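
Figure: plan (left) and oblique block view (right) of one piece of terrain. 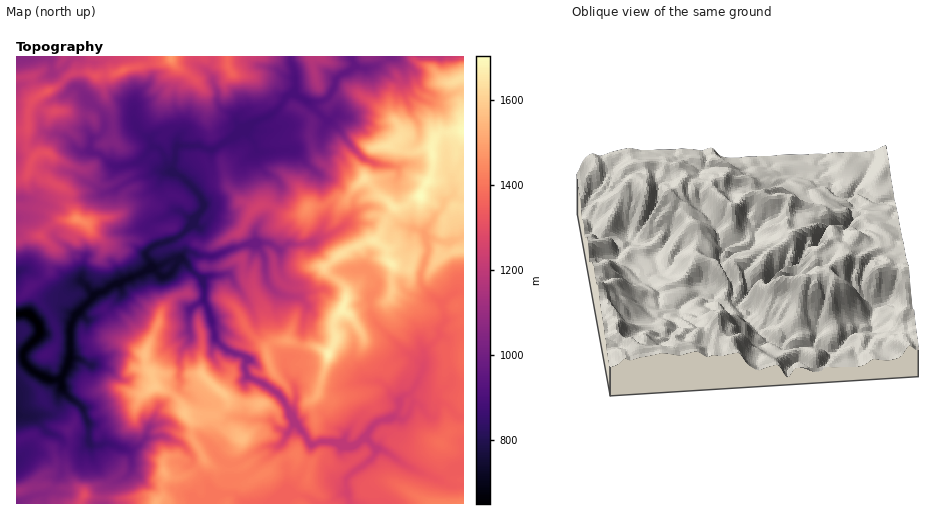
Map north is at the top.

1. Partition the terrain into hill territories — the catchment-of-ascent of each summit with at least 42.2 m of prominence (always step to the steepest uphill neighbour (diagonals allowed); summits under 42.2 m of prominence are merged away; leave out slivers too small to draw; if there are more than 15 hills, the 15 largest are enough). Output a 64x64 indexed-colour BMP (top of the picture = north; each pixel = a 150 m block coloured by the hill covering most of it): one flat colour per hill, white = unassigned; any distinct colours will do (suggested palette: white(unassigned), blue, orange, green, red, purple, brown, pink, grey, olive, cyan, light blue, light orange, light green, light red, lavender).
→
<image width="64" height="64" href="data:image/bmp;base64,Qk12CAAAAAAAAHYAAAAoAAAAQAAAAEAAAAABAAQAAAAAAAAIAAATCwAAEwsAABAAAAAAAAAA////ALR3HwAOf/8ALKAsACgn1gC9Z5QAS1aMAMJ34wB/f38AIr28AM++FwDox64AeLv/AIrfmACWmP8A1bDFAAER7u7u7t3d3d3d3d3MIiIiIiIiIiIiIru7u7u7u7u7AADu7u7u3d3d3d3dzMwiIiIiIiIiIiIru7u7u7u7u7sAAA7u7u7t3d3dzMzMzCIiIiIiIiIiIiu7u7u7u7u7uwAAAO7u7u3d3czMzMzCIiIiIiIiIiIiK7u7u7u7u7u7AAAA7u7u3d3czMzMzCIiIiIiIiIiIiIiu7u7u7sREbsAAAAO7u7d3czMzMzCIiIiIiIiIiIiIiIiu7u7EREREQAAAA7u7d3dzMzMzMIiIAACIiIiIiIiIiIruxEREREREAAADu7t3d3MzMzMwiIAAAAiIiIiIiIiIiuxERERERERAAAOEeLSIiLMzMwiIgAAAAAAIiIiIiESIREREREREREQABERIiIiIizCIiIgAAAAAAACIREREREREREREREREREREREiIiIiIiIgAAAAAAAAAGIhERERERERERERERERERERESIiIiIiAAAAAAAAAAAGZhERERERERERERERERERERERIiIiIiIAAAAAAAZmZmZhEREREREREREREREREREREREiIiIiIgAAAAAGZmZmZmEREREREREREREREREREREREiIiIiIiIAAABmZmZmZmERERERERERERERERERERERIiIiIiIiIiAAZmZmZmZmYREREREREREVUREREREREREiIiIiIiIiIgZmZmZmZmEREREVUREREVVVEREREREREiIiIiIiIiIiJmZmZmZmERFVVVVVVREVVVUREREREf//IiIiIiIiIiJmZmZmZhEREVVVVVVVVVVVVVEREREf//8iIiIiIiIiIiZmZmZmERERVVVVVVVVVVVVUREREf////IiIiIiIiIiZmZmZmYRERFVVVVVVVVVVVUREREQ////8iIiIiIiIiImZmZmERERERVVVVVVVVVVURERERAP///yIiIiIiIiIiZmZmEREREREVVVVVVVVVUREREREAD///IiIiIiIiIiImZmERERERERVVVVVVVVUREREREQAP//8iIiIiIiIiIiZmERERERERFVVVVVVVURERERERAA///yIiIiIiIiIiJmYREREREREVVVVVVVUREREREREAAf//IhIiIiIiIiImZhERERERERVVVVVVURERERERERERH/ERESIiIiIiIiZmERERERERFVVVVVVRERERERERERERERERESIiIiIiEWEREREREREVVVVVVVEREREREREREREREREREiIiIiIRERERERERERVVVVVVUREREXERERERFEERFEESIiIiIRERERERERERERVVVVVRERF3cRERERFERBFEREIiIiIhERERERERERERERVVVVURF3cRERERFEREREREREIiIhERERERERERERERFVVVV3d3dxEREUREREREREREREIRERERERERERERERERd1V3d3d3ERERREREREREREREQRERERERERERERERERd3d3d3d3cRERFERERERERERERBERERERERERERERERd3d3d3d3d3EREUREREREREREREERERERERERERERERd3d3d3d3d3cRERRERERERERERERBERERERERGZmZmZl3d3d3d3d3dxERFEREREREREREREEREREREREZmZmZmRF3d3d3d3dxEREUREREREREREREERERERERERmZmZmZkRF3d3d3cRERERRERERERERERERBEREREREREZmZmZmRERd3d3ERERERFERERERERERERERBERERERERGZmZmZERF3d3EREREREUREREREREREREREEREREREREZmZmZkRERERERERERERRIiIREREREREREQRERERERERGZmZmRERERERERERERGIiIiIiIiEREREQRERERERERERmZmZEREREREREREREYiIiIiIiIiERERBERERERERERGZmZkRERERERERERERiIiIiIiIiIiEREERERERERERGZmZkRERERERERERERGIiIiIiIiIiIiIQRERERERERGZmZmREREREREREREREYiIiIiIiIgziIgRERERERERGZmZmRERERERERERERERiIiIiIiIgzMzgRERERERERGZmZmRERERERERERERERGIiIiIgIMzMzMxEREREREREREZmREREREREREREREREQCIiIgAAzMzMzEREzMzMRERERERERERERERERERERERAAiIgAADMzMzMREzMzMzMREREREREREREREREREREREAAAAAADMzMzMzMzMzMzMzEREREREREREREREREREREQAAAAAAMzMzMzMzMzMzMzOqERERERERERERERERERERAAAAAAAzMzMzMzMzMzMzOqqqEREREREREREREREREREAAAAAADMzMzMzMzMzMzqqqqqhEREREREREREREREREQAAAAAAMzMwAzMzMzMzOqqqqqoREQARERERERERERERAAAAAAAzMwADMzMzMzM6qqqqqqEAAAEREREREREQABEAAAAAMzMwAAAzMzMzMzqqqqqqqgAAAREREREREQAAADMwAAMzMzAAAAMzMzMzqqqqqqqqAAAAEREREREQAAAAMzMzMzMzMAAAAzMzMzOqqqqqqqoAAAABERERERAAAAAzMzMzMzMAAAADMzMzM6qqqqqqqgAAAAARERERAAAAADMzMzMzMwAAADMzMzMzqqqqqqqgAAAAABERERAAAAAA"/>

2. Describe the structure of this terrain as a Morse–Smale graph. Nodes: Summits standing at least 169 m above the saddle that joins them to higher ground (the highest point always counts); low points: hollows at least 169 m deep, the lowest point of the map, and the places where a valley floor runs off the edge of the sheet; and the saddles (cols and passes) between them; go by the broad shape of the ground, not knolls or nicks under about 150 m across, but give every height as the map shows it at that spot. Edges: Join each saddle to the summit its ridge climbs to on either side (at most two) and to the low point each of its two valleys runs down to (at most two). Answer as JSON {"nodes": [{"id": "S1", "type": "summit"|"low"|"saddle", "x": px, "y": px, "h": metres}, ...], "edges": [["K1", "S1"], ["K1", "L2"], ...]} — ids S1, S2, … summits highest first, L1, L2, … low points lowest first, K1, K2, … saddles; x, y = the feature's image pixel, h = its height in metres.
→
{"nodes": [
{"id": "S1", "type": "summit", "x": 420, "y": 195, "h": 1703},
{"id": "S2", "type": "summit", "x": 154, "y": 387, "h": 1587},
{"id": "S3", "type": "summit", "x": 171, "y": 57, "h": 1479},
{"id": "S4", "type": "summit", "x": 77, "y": 219, "h": 1456},
{"id": "S5", "type": "summit", "x": 319, "y": 57, "h": 1183},
{"id": "L1", "type": "low", "x": 17, "y": 314, "h": 650},
{"id": "K1", "type": "saddle", "x": 63, "y": 81, "h": 1225},
{"id": "K2", "type": "saddle", "x": 339, "y": 75, "h": 960},
{"id": "K3", "type": "saddle", "x": 153, "y": 233, "h": 903},
{"id": "K4", "type": "saddle", "x": 284, "y": 102, "h": 894},
{"id": "K5", "type": "saddle", "x": 50, "y": 317, "h": 841}],
"edges": [["K1", "S3"], ["K1", "S4"], ["K1", "L1"], ["K2", "S1"], ["K2", "S5"], ["K2", "L1"], ["K3", "S1"], ["K3", "S4"], ["K3", "L1"], ["K4", "S1"], ["K4", "S3"], ["K4", "L1"], ["K5", "S2"], ["K5", "S4"], ["K5", "L1"]]}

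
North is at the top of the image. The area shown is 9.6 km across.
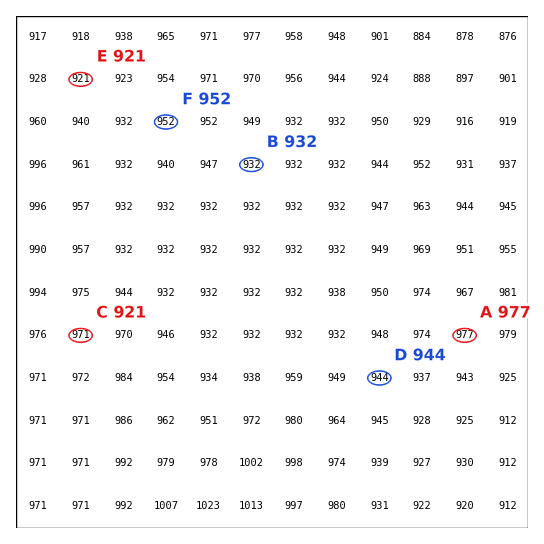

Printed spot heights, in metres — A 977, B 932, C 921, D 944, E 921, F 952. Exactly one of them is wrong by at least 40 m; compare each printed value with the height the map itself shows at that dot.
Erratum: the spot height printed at C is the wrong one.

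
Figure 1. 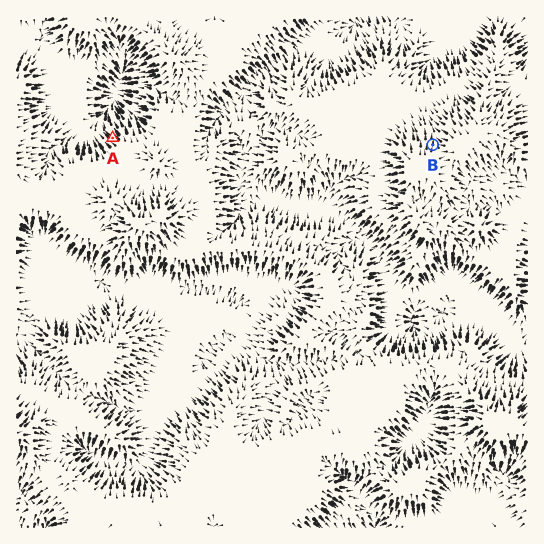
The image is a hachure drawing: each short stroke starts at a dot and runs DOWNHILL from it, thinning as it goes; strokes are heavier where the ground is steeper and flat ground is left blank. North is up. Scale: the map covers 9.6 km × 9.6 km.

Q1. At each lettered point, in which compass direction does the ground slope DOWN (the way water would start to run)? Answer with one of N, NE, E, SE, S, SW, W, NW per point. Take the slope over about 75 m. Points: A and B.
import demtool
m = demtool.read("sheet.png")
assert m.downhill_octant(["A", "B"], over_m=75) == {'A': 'NW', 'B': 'N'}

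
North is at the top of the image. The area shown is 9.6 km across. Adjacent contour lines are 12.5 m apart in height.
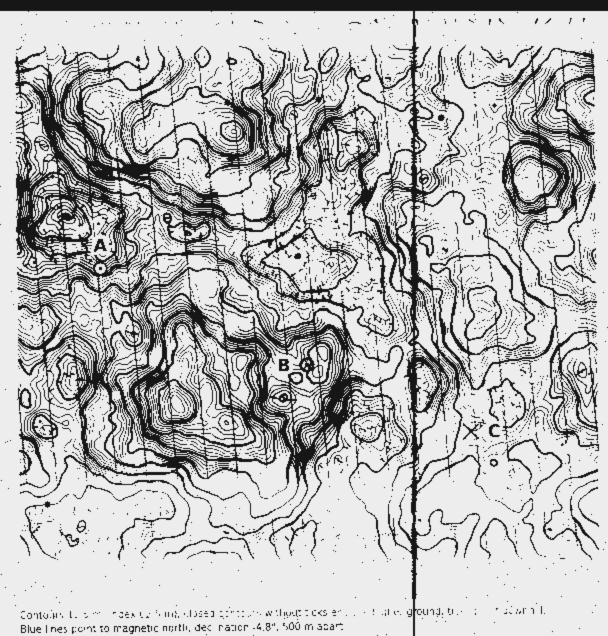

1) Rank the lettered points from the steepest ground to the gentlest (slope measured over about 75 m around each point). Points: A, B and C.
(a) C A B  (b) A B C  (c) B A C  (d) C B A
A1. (b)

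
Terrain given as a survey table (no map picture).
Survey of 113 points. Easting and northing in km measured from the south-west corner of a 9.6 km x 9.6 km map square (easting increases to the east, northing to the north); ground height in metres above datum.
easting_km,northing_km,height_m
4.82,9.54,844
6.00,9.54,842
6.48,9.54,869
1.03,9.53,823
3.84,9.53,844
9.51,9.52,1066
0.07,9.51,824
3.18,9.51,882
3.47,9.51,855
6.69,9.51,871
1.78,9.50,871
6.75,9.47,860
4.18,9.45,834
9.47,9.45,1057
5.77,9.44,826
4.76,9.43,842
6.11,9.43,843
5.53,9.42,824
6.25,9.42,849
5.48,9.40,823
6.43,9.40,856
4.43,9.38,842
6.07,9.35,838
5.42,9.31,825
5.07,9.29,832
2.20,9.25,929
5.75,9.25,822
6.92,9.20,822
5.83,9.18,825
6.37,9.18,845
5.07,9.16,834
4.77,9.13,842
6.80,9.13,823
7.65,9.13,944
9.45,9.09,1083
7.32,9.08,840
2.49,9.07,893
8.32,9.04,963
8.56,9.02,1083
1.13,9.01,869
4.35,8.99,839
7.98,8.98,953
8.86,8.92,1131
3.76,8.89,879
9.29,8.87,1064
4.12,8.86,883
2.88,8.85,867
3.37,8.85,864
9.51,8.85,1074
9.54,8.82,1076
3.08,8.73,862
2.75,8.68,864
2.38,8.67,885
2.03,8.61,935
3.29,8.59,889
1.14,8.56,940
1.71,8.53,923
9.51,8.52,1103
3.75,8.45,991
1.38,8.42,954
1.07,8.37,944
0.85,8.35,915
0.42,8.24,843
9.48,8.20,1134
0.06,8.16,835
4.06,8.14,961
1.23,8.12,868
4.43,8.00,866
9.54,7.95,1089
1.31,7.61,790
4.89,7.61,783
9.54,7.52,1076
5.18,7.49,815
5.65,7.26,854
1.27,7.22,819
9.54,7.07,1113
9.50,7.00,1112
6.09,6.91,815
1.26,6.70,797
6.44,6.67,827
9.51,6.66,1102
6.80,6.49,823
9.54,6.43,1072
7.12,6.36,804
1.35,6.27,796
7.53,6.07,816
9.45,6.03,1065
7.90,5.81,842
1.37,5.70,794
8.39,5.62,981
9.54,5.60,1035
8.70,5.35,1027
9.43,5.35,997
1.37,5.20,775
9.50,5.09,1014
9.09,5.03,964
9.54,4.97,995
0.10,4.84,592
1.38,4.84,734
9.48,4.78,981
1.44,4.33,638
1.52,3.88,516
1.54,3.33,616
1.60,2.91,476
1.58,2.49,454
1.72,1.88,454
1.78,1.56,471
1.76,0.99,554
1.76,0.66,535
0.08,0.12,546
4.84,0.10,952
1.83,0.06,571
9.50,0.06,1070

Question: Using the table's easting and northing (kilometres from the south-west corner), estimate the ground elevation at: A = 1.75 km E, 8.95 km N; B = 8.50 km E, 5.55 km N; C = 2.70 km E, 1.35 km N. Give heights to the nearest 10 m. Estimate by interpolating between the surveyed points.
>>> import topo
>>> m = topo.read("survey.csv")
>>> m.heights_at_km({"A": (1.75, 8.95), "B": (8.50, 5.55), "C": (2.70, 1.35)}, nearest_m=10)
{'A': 890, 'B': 1010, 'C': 590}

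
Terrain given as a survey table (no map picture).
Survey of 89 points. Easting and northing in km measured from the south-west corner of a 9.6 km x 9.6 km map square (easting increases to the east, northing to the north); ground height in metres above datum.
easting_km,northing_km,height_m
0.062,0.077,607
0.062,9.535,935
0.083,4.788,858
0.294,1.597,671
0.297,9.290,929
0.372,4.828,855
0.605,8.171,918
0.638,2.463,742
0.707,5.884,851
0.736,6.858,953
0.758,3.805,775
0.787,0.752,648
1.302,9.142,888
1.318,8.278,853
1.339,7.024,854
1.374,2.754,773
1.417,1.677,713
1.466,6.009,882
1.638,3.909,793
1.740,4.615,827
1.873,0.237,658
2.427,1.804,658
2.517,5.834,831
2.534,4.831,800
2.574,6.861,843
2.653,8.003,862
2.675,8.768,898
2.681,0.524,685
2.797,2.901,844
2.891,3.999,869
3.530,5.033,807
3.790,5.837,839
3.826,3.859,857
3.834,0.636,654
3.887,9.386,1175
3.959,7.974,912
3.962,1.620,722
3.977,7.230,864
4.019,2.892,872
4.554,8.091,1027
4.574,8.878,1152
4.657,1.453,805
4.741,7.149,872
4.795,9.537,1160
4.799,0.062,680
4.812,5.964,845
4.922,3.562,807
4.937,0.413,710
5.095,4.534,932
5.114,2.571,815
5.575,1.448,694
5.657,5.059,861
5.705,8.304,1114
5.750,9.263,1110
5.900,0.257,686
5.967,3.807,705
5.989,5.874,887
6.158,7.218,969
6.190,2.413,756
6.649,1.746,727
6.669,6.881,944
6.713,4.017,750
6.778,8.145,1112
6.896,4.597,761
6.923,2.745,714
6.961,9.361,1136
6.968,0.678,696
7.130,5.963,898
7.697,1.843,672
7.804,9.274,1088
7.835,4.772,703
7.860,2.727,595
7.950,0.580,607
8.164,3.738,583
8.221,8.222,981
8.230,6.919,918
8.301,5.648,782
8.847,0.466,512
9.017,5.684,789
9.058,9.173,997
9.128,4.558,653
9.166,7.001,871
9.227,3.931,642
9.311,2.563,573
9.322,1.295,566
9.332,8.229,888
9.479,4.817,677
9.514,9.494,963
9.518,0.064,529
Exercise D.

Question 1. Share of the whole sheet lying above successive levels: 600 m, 93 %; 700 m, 76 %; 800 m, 57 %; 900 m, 23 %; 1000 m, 10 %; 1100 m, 5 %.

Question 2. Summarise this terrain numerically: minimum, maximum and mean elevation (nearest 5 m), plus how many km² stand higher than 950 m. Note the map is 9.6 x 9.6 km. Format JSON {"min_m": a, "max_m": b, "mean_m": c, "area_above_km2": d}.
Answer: {"min_m": 500, "max_m": 1190, "mean_m": 820, "area_above_km2": 13.2}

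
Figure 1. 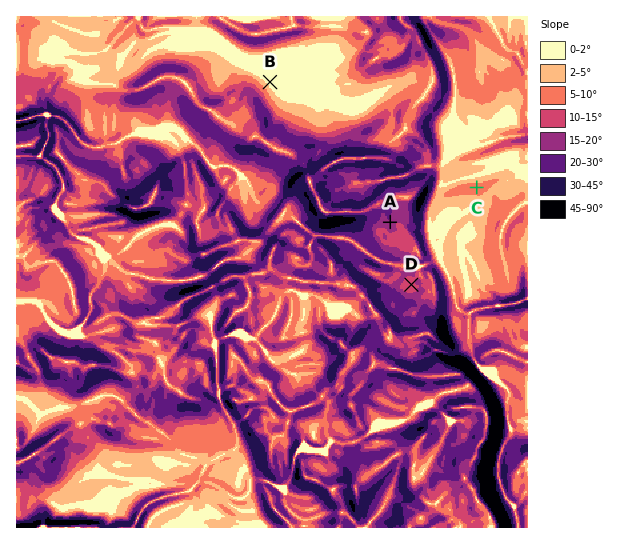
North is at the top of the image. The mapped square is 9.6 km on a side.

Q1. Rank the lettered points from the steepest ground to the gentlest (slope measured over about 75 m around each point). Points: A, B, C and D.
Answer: A D C B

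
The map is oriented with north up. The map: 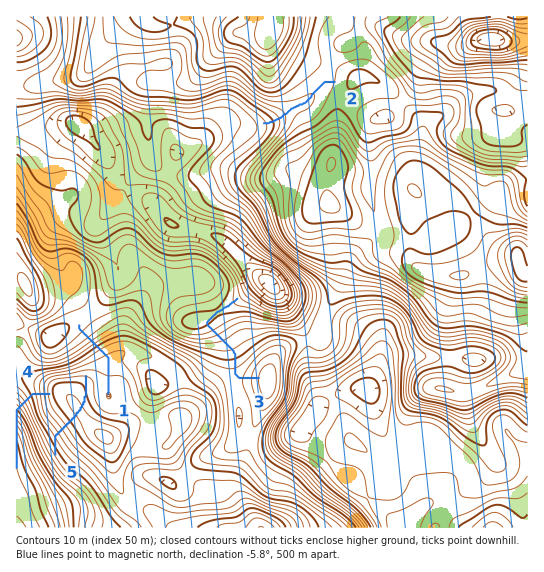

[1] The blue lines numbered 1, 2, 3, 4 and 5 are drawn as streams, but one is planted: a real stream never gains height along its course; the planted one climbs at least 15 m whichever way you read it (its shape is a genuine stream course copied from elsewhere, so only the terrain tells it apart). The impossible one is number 5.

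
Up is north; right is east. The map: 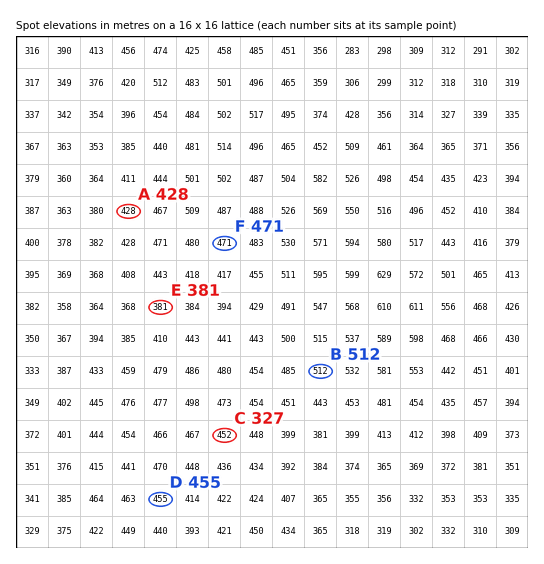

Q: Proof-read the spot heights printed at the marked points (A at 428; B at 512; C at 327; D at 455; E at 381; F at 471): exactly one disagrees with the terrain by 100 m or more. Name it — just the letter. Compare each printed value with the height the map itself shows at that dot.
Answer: C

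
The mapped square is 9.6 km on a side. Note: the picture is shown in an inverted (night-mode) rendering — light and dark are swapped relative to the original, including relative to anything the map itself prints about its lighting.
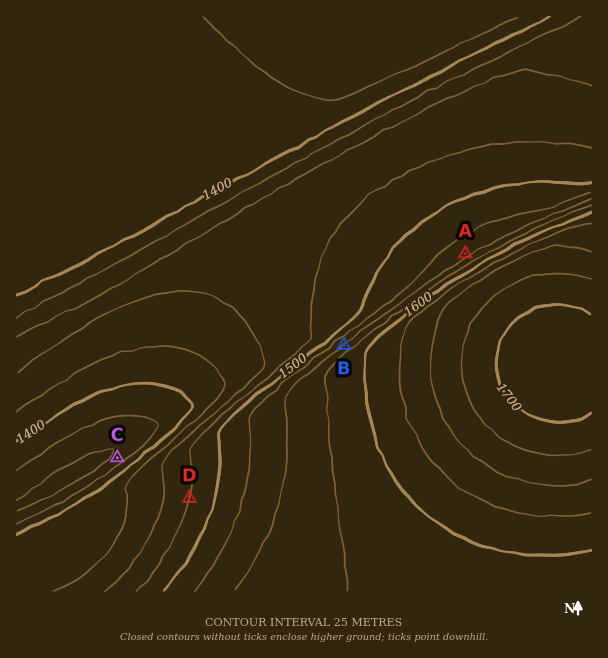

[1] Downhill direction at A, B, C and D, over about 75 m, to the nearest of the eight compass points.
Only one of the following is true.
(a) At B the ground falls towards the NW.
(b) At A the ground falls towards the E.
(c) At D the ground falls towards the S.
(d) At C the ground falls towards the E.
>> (a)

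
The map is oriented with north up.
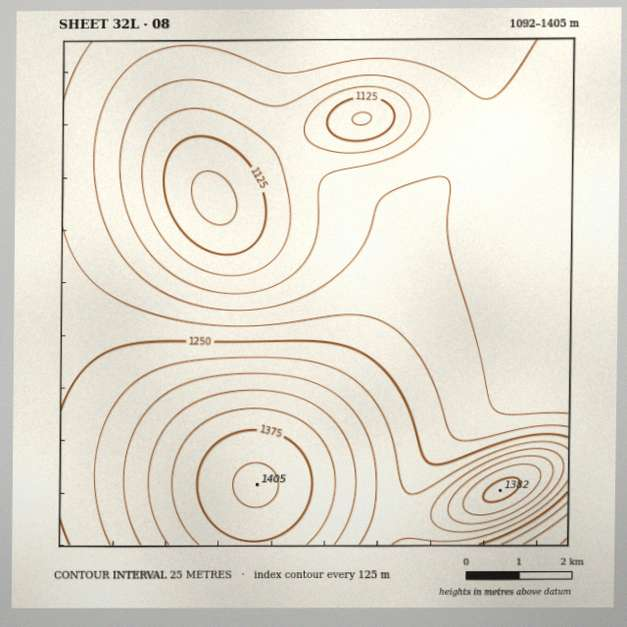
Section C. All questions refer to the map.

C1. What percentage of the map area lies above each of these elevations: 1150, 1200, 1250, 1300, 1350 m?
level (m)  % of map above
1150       90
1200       57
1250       32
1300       18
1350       8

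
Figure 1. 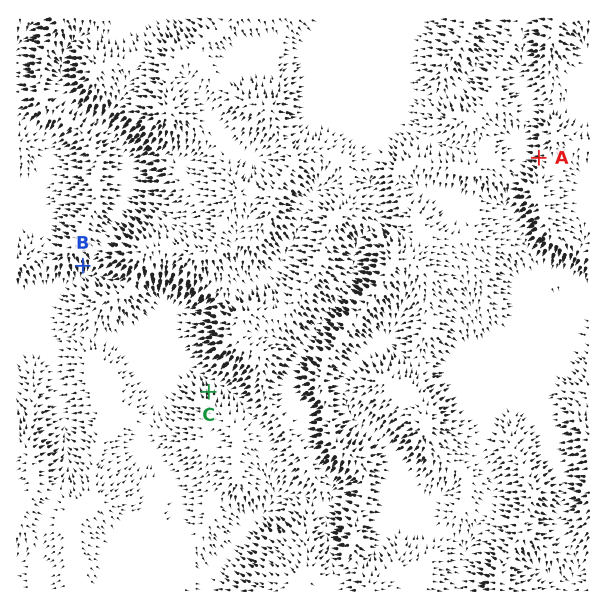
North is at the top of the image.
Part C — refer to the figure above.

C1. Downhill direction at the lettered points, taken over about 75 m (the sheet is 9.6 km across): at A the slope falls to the W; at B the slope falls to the S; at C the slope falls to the N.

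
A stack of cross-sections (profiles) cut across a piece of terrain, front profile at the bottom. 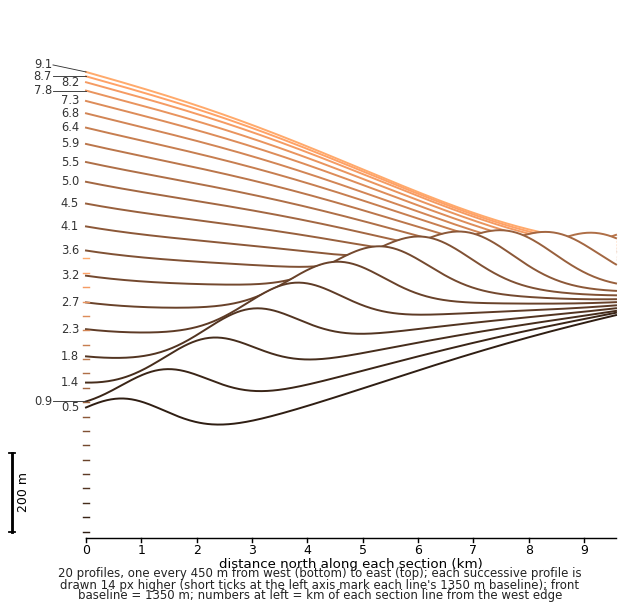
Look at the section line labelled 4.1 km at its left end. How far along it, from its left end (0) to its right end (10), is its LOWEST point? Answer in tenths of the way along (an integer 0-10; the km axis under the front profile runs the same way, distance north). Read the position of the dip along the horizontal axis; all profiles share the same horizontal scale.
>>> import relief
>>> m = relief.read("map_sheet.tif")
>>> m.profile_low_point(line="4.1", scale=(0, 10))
10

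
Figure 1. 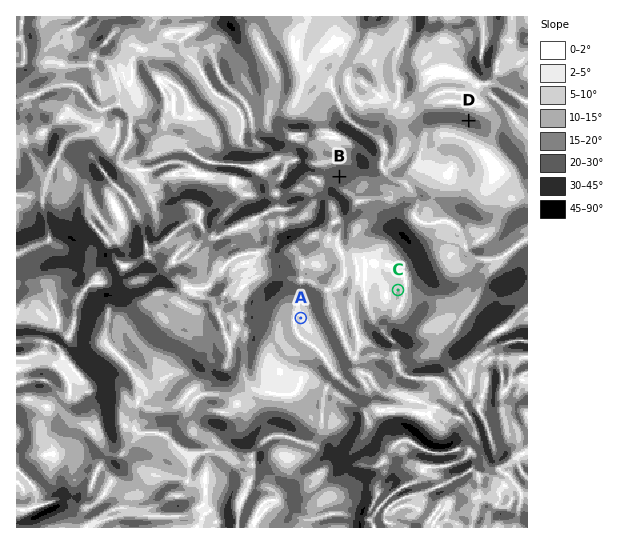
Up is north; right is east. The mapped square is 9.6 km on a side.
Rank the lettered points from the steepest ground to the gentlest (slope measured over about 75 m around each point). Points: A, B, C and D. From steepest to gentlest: B D C A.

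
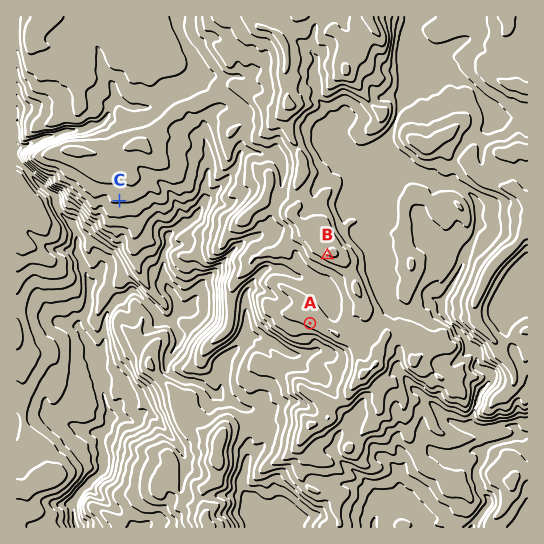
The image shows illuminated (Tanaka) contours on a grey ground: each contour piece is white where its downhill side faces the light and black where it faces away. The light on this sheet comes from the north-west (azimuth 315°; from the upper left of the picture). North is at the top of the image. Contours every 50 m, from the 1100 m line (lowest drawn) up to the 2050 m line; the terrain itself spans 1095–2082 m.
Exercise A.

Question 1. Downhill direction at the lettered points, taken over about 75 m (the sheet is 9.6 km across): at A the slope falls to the SW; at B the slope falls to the SW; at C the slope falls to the S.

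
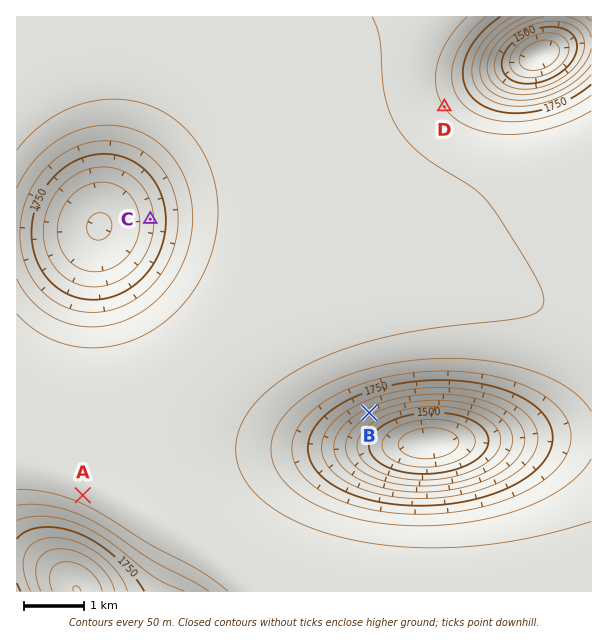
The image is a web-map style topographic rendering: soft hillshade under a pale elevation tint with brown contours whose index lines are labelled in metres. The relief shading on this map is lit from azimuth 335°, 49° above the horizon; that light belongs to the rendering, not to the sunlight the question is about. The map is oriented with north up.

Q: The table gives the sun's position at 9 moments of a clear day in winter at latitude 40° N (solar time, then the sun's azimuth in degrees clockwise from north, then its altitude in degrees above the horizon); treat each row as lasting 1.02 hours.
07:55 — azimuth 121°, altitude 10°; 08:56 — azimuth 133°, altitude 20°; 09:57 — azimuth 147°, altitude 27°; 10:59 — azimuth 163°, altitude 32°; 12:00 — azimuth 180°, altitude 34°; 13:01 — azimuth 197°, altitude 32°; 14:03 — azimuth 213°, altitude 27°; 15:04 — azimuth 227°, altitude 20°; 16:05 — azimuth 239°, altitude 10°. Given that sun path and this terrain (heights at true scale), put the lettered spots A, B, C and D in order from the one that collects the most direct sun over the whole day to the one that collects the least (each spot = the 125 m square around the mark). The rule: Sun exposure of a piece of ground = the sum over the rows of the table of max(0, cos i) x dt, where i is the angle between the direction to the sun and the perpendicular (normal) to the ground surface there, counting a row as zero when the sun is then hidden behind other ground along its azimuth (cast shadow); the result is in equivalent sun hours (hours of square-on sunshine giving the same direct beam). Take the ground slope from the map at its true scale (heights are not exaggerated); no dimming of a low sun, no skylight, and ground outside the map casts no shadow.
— B > A > C > D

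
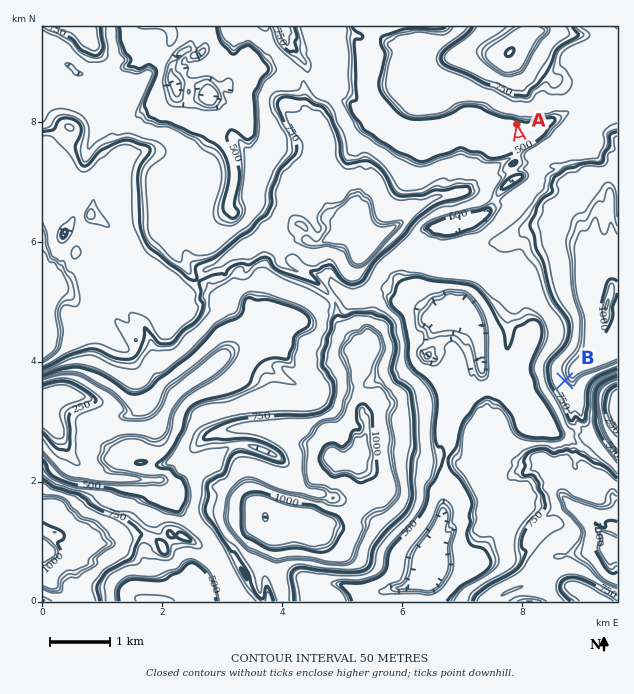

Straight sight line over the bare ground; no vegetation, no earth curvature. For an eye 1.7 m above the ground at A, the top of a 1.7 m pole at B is out of sight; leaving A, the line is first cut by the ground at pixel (522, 151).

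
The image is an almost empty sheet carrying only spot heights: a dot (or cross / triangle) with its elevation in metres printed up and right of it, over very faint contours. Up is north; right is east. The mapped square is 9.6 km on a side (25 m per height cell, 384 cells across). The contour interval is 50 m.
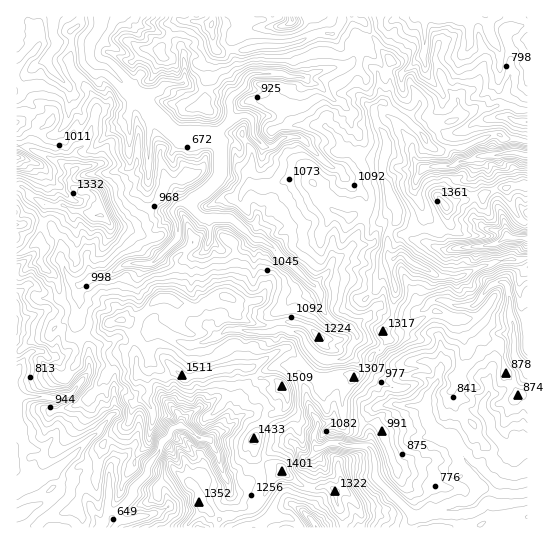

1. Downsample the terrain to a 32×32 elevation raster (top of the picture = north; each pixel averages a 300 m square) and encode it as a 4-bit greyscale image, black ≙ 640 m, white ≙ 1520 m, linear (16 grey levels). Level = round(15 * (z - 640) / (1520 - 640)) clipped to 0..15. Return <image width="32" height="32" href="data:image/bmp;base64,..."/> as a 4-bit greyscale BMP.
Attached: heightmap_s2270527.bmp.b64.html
<image width="32" height="32" href="data:image/bmp;base64,Qk12AgAAAAAAAHYAAAAoAAAAIAAAACAAAAABAAQAAAAAAAACAAATCwAAEwsAABAAAAAAAAAAAAAAABEREQAiIiIAMzMzAERERABVVVUAZmZmAHd3dwCIiIgAmZmZAKqqqgC7u7sAzMzMAN3d3QDu7u4A////ABIiIRE1irqYh0eYUxEREiERIyESRHupqoZ5qVIREAERASIyMUarqKupqqYiQyEQAAESMzMoq4i7yniUFVMhARERITQ1Jolay6dGdCVDIREREiMlZnNUWsuYVENFIREhERNFVHilN3i8qWeGVCESMSIUVnZqt2eqvNt5lkMhIyEzEzR4i8q7u7zrmqdUQiMyNCV3Wa3d7t3dyqqqdTMkMkIkZ3m9zczN3bqHeJZDJEMxRXiJvLu6q7u5iXeZdUVUMjaIi8y7u6mYiJdWqoZXZTM1eIrLvMu7qHdleIqHd2Y0V4d5mby6zKp2RHqrqHdlRWeXZnZ4iJmIdDV5vKu7lUaKiIdUNWZnZjNleL3dqqmImpmJhlNURUI2d3ityYZUVYqavKhkNDQjVniIq6qqhjSKvO6XYiESRWaJmay5u4horMzcdlQRNWZnmZmsqcuqmambyXVFUhRmeJl4q4ipiapmm6hUNVUTVWiHebqGVVVmaIh3QyMiEkNXaJmriZdTImZWdTMRAAI0RWiIqpp2d3VGZWUhATMxFGeIeKqod2VDRVNVIBNVQUVlZmipiGdlVDMyQxERJUIlVEVniHZWVDMiExASRDZlMiNEVndTVEMyIhIBNWdXmHd2ZWZnUkIjIiISATVmaKiIiId2ZTJDESEiEhASR4qod1V4h1MhEREi"/>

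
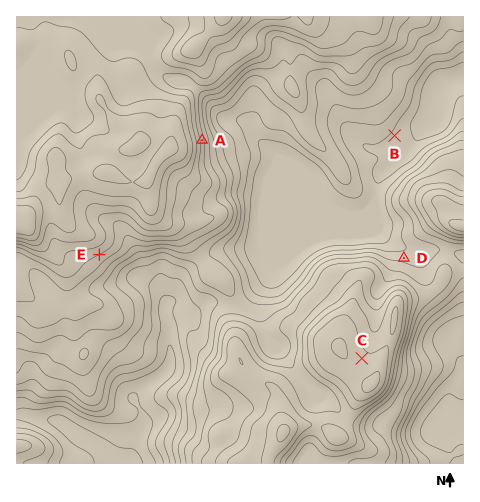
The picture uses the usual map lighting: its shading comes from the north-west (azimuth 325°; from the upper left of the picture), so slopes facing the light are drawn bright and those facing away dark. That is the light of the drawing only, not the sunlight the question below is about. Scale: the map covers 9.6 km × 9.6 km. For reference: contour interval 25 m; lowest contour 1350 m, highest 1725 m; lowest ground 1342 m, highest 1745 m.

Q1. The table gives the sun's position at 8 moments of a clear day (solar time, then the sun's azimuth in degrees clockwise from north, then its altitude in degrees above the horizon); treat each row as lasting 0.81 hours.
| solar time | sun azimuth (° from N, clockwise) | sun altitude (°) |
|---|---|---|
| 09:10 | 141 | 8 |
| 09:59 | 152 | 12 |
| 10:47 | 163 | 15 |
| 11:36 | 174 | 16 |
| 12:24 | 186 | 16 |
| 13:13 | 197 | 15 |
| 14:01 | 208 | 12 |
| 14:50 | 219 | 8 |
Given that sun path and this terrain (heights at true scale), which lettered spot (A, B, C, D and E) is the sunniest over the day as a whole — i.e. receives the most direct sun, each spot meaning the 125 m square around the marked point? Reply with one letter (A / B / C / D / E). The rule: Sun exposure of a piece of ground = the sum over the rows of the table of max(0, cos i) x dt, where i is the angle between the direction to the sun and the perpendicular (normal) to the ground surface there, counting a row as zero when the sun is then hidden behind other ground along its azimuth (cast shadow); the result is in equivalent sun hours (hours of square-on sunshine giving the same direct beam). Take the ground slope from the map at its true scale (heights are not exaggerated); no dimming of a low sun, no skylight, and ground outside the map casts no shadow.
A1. E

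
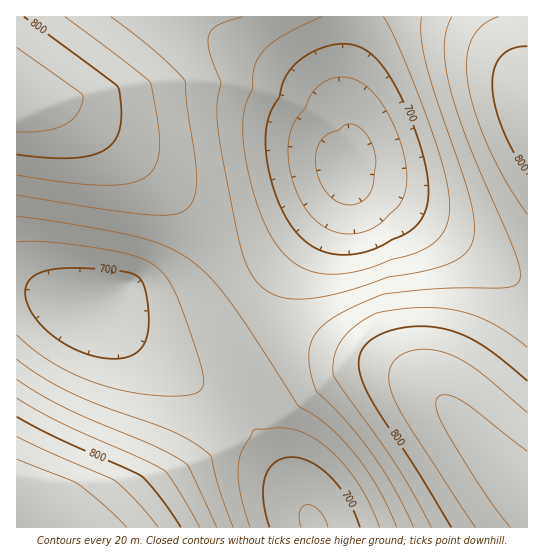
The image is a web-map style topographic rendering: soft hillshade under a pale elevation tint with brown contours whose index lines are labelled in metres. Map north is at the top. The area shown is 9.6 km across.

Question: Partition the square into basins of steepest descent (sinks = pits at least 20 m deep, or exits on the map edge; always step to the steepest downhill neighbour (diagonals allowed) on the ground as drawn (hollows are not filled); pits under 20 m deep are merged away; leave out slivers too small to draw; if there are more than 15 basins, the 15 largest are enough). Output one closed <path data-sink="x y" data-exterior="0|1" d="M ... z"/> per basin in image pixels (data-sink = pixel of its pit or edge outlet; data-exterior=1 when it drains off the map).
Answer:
<path data-sink="346 169" data-exterior="0" d="M527 16l-510 0-1 79 18 13 17-4 11 0 59 43 30 25 33 33 20 25 36 57 25 26 20 14 26 13 40 16 12 1 22 7 38 20 30 29 38 44 36 38z"/><path data-sink="95 307" data-exterior="0" d="M18 96l-2 1 0 394 9 5 38 32 50-1 40-39 32-25 47-66 21-24 18-14 18-7 24 0 33 8 16 0 19 5 4 0-22-8-12-1-30-12-51-27-26-24-53-80-40-41-86-67-14-1-17 4z"/><path data-sink="314 525" data-exterior="0" d="M313 352l-24 0-10 3-16 9-12 11-24 28-42 60-32 25-42 39 417 0 0-32-98-106-20-13-25-11-23-5-16 0z"/>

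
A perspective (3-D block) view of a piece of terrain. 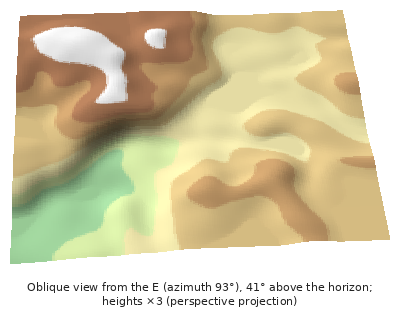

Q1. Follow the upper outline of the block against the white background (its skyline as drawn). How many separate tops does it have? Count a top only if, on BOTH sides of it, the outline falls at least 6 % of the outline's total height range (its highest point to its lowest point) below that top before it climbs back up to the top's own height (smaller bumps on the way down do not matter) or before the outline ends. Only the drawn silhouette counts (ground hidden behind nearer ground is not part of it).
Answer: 1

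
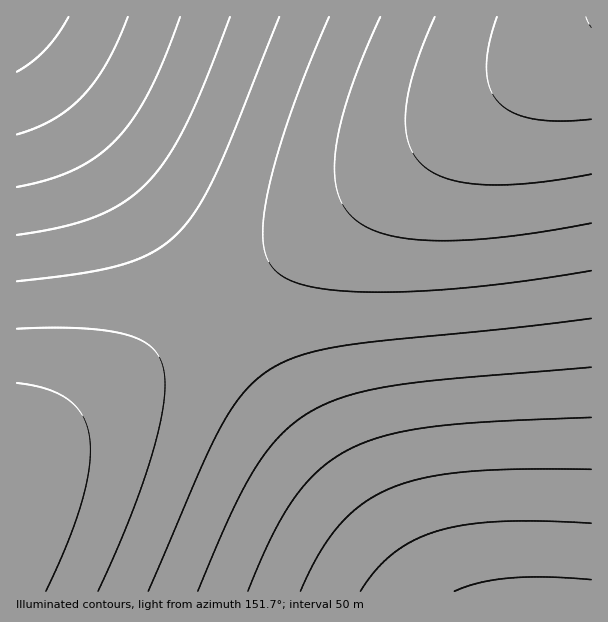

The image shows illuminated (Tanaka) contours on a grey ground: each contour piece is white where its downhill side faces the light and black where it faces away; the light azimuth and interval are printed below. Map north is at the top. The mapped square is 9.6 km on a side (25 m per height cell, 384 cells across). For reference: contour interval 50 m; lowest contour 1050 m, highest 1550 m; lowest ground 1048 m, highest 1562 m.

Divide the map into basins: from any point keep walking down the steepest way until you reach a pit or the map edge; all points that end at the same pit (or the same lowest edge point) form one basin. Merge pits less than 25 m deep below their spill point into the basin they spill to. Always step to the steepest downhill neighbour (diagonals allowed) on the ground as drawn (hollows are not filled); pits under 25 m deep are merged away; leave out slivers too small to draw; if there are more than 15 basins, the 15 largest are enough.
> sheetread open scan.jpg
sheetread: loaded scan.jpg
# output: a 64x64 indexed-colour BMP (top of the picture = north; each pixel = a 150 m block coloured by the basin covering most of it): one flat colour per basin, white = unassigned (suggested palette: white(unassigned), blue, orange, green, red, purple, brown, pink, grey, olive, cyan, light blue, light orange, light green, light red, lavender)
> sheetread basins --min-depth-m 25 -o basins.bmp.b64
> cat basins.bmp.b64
<image width="64" height="64" href="data:image/bmp;base64,Qk12CAAAAAAAAHYAAAAoAAAAQAAAAEAAAAABAAQAAAAAAAAIAAATCwAAEwsAABAAAAAAAAAA////ALR3HwAOf/8ALKAsACgn1gC9Z5QAS1aMAMJ34wB/f38AIr28AM++FwDox64AeLv/AIrfmACWmP8A1bDFACIiIiIiIiIiIiIiIiIiIiIiIiIiIiIhERERERERERERIiIiIiIiIiIiIiIiIiIiIiIiIiIiIhEREREREREREREiIiIiIiIiIiIiIiIiIiIiIiIiIiIiERERERERERERESIiIiIiIiIiIiIiIiIiIiIiIiIiIiERERERERERERERIiIiIiIiIiIiIiIiIiIiIiIiIiIiEREREREREREREREiIiIiIiIiIiIiIiIiIiIiIiIiIiERERERERERERERESIiIiIiIiIiIiIiIiIiIiIiIiIiIRERERERERERERERIiIiIiIiIiIiIiIiIiIiIiIiIiIREREREREREREREREiIiIiIiIiIiIiIiIiIiIiIiIiIRERERERERERERERESIiIiIiIiIiIiIiIiIiIiIiIiIRERERERERERERERERIiIiIiIiIiIiIiIiIiIiIiIiIhEREREREREREREREREiIiIiIiIiIiIiIiIiIiIiIiIhERERERERERERERERESIiIiIiIiIiIiIiIiIiIiIiIhERERERERERERERERERIiIiIiIiIiIiIiIiIiIiIiIhEREREREREREREREREREiIiIiIiIiIiIiIiIiIiIiIiERERERERERERERERERESIiIiIiIiIiIiIiIiIiIiIiERERERERERERERERERERIiIiIiIiIiIiIiIiIiIiIiEREREREREREREREREREREiIiIiIiIiIiIiIiIiIiIiERERERERERERERERERERESIiIiIiIiIiIiIiIiIiIiIRERERERERERERERERERERIiIiIiIiIiIiIiIiIiIiIREREREREREREREREREREREiIiIiIiIiIiIiIiIiIiIRERERERERERERERERERERESIiIiIiIiIiIiIiIiIiIRERERERERERERERERERERERIiIiIiIiIiIiIiIiIiIhEREREREREREREREREREREREiIiIiIiIiIiIiIiIiIhERERERERERERERERERERERESIiIiIiIiIiIiIiIiIhERERERERERERERERERERERERIiIiIiIiIiIiIiIiIhEREREREREREREREREREREREREiIiIiIiIiIiIiIiIiERERERERERERERERERERERERESIiIiIiIiIiIiIiIiERERERERERERERERERERERERERIiIiIiIiIiIiIiIiEREREREREREREREREREREREREREiIiIiIiIiIiIiIiERERERERERERERERERERERERERESIiIiIiIiIiIiIiIRERERERERERERERERERERERERERIiIiIiIiIiIiIiIREREREREREREREREREREREREREREiIiIiIiIiIiIiIRERERERERERERERERERERERERERESIiIiIiIiIiIiIRERERERERERERERERERERERERERERIiIiIiIiIiIiIhEREREREREREREREREREREREREREREiIiIiIiIiIiIhERERERERERERERERERERERERERERESIiIiIiIiIiIhERERERERERERERERERERERERERERERIiIiIiIiIiIhEREREREREREREREREREREREREREREREiIiIiIiIiIiERERERERERERERERERERERERERERERESIiIiIiIiIiERERERERERERERERERERERERERERERERIiIiIiIiIiEREREREREREREREREREREREREREREREREiIiIiIiIiERERERERERERERERERERERERERERERERESIiIiIiIiIRERERERERERERERERERERERERERERERERIiIiIiIiIREREREREREREREREREREREREREREREREREiIiIiIiIRERERERERERERERERERERERERERERERERESIiIiIiIRERERERERERERERERERERERERERERERERERIiIiIiIhEREREREREREREREREREREREREREREREREREiIiIiIhERERERERERERERERERERERERERERERERERESIiIiIhERERERERERERERERERERERERERERERERERERIiIiIhEREREREREREREREREREREREREREREREREREREiIiIiERERERERERERERERERERERERERERERERERERESIiIiERERERERERERERERERERERERERERERERERERERIiIiEREREREREREREREREREREREREREREREREREREREiIiERERERERERERERERERERERERERERERERERERERESIiIRERERERERERERERERERERERERERERERERERERERIiIREREREREREREREREREREREREREREREREREREREREiIRERERERERERERERERERERERERERERERERERERERESIhERERERERERERERERERERERERERERERERERERERERIhEREREREREREREREREREREREREREREREREREREREREhERERERERERERERERERERERERERERERERERERERERERERERERERERERERERERERERERERERERERERERERERERERERERERERERERERERERERERERERERERERERERERERERERERERERERERERERERERERERERERERERERERERERERERERERERERERERERERERERERERERERERERERERERER"/>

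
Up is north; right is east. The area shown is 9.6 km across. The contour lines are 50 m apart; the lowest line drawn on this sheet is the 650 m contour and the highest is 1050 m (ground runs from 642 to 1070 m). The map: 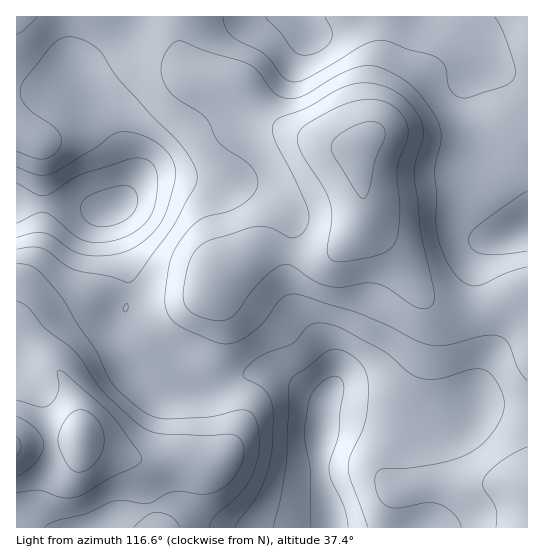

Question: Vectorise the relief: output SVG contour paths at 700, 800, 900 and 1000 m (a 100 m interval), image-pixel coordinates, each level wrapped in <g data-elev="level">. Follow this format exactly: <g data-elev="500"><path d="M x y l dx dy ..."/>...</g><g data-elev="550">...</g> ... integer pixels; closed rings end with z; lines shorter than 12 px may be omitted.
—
<g data-elev="700"><path d="M75 472l-5-4-6-9-5-13-1-8 3-11 7-10 6-6 8-1 9 4 8 8 4 11 1 10-3 12-7 10-11 6z"/><path d="M17 416l9 5 9 8 7 8 2 8-3 9-6 9-9 8-9 5"/><path d="M362 198l-7-7-21-34-3-11 4-8 11-8 16-7 12-1 9 4 2 4 0 5-10 26-6 30-3 6z"/></g><g data-elev="800"><path d="M134 527l13-12 10-3 8 2 6 3 6 5 3 5"/><path d="M217 321l-12-3-11-4-7-5-3-7-1-12 4-21 4-12 6-8 13-9 47-14 13 2 19 9 6 1 8-6 5-9 1-9-3-10-32-66-2-11 3-6 7-4 27-10 30-18 16-5 12-1 12 2 14 5 10 7 14 16 6 16 0 10-7 23-2 13 7 58 13 58 0 8-2 6-6 4-9-2-30-19-12-5-10 0-24 4-15-1-15-7-18-13-8-2-10 4-12 11-12 14-17 22-8 5z"/><path d="M17 301l10 6 19 22 28 22 8 9 21 31 39 36 11 5 10 2 42 2 28-1 7 4 4 8-1 14-6 13-10 11-12 7-13 2-28-2-27 12-24-4-9 1-28 13-32 8-10 5"/></g><g data-elev="900"><path d="M461 527l-2-6-5-7-8-6-8-4-12-1-29 5-11-2-5-5-4-7-2-9 0-8 3-6 5-2 27-1 41-8 16-6 13-8 15-17 9-19-1-14-8-17-8-8-9-2-9 1-31 9-11 0-9-2-9-4-18-16-11-8-41-22-10-3-10-1-11 3-11 13-6 5-22 8-11 6-9 7-5 6-1 4 2 3 17 9 9 12 2 14-1 32-3 21-7 21-7 12-20 28"/><path d="M124 311l2 1 2-2-1-6-3 2z"/><path d="M17 249l14-2 10 1 7 3 17 14 9 5 33 6 23 6 8-7 34-48 23-40 2-9-3-13-11-18-63-66-20-30-12-9-15-5-11 1-10 7-27 34-5 11 2 9 5 8 24 18 7 6 3 8-1 8-7 8-10 4-9-1-17-7"/><path d="M527 191l-49 35-8 8-1 7 4 8 10 5 19 0 25-3"/><path d="M223 17l2 10 6 8 7 6 25 12 8 8 11 15 8 5 7 1 8-3 58-34 11-4 9-1 26 10 22 5 8 4 7 8 2 16 2 7 7 6 6 2 41-12 7-4 4-5 0-8-3-14-9-23-8-15"/></g><g data-elev="1000"><path d="M348 527l-4-20-12-26-3-10 1-10 9-27 1-24 4-20-1-7-2-4-3-2-4-1-11 5-10 11-4 9-4 21 0 17 5 34 1 54"/><path d="M17 223l20-10 6-1 10 4 20 18 10 6 16 3 19-4 19-8 12-13 6-15 3-22-2-10-3-7-7-5-8-1-11 2-45 14-31 19-6 3-8-2-20-11"/></g>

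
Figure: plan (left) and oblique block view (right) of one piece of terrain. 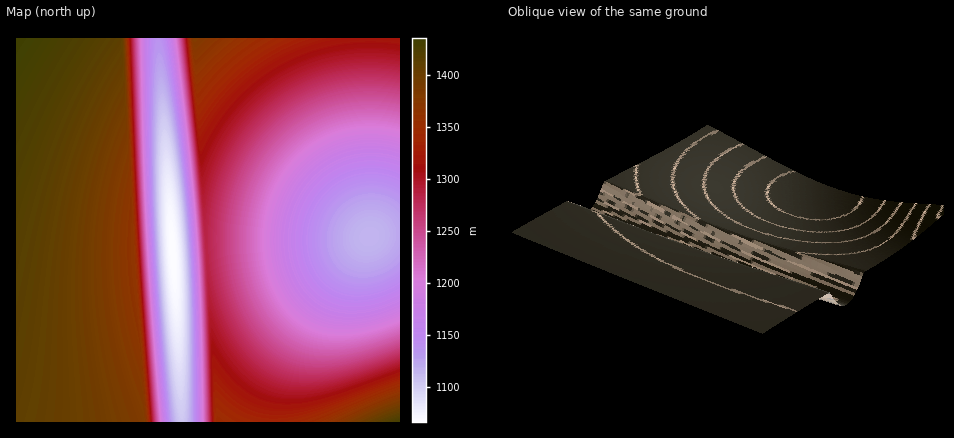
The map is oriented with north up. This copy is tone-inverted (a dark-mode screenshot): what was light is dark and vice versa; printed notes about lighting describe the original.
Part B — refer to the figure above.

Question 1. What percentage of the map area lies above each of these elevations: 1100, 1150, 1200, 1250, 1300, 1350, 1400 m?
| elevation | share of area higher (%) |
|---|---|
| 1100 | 96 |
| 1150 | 85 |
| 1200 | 73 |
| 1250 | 60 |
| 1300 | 45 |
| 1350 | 34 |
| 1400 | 19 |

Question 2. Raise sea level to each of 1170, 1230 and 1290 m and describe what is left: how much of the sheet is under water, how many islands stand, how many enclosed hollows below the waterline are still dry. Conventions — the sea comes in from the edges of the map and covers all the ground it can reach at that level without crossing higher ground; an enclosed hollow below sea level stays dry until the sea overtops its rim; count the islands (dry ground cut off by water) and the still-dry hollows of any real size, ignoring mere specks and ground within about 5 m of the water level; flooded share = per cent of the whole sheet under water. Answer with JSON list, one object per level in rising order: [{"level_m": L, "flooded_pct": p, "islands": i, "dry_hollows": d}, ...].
[{"level_m": 1170, "flooded_pct": 20, "islands": 0, "dry_hollows": 0}, {"level_m": 1230, "flooded_pct": 35, "islands": 0, "dry_hollows": 0}, {"level_m": 1290, "flooded_pct": 52, "islands": 0, "dry_hollows": 0}]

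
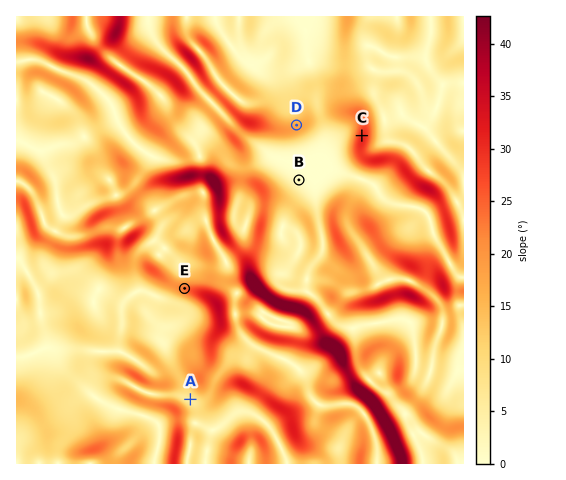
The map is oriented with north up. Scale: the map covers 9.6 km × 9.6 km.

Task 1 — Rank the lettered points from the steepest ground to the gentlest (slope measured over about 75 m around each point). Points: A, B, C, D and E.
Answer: C E D A B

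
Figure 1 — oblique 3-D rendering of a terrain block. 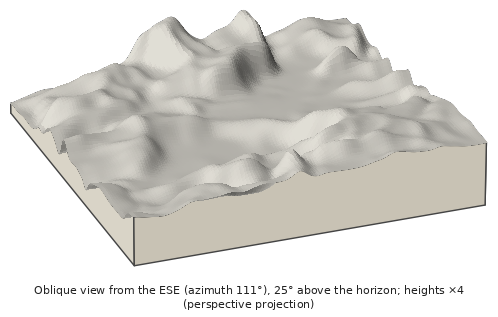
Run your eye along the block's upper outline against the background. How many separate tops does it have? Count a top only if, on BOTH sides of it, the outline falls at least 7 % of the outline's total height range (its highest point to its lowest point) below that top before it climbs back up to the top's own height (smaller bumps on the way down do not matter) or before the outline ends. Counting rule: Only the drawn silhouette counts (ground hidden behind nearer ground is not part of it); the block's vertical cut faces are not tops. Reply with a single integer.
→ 3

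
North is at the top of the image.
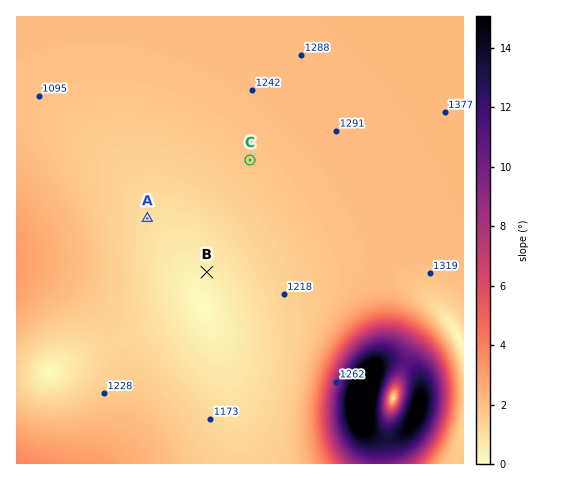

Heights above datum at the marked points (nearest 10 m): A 1180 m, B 1200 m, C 1220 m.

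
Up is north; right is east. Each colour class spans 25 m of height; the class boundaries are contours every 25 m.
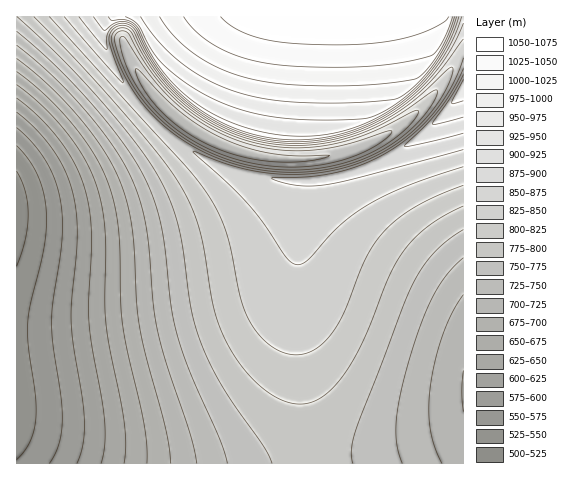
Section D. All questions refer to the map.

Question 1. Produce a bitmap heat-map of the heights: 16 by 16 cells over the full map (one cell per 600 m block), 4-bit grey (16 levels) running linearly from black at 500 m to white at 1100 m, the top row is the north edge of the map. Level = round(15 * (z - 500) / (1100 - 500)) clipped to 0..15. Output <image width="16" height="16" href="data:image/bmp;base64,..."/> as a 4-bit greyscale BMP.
<image width="16" height="16" href="data:image/bmp;base64,Qk32AAAAAAAAAHYAAAAoAAAAEAAAABAAAAABAAQAAAAAAIAAAAATCwAAEwsAABAAAAAAAAAAAAAAABEREQAiIiIAMzMzAERERABVVVUAZmZmAHd3dwCIiIgAmZmZAKqqqgC7u7sAzMzMAN3d3QDu7u4A////ABIzRWZ3d3ZlEjNFZ3d3dmUSNFVneId2ZRI0VneIiHdlEjRWeIiId2USNFZ4iZiHZhI0VniJmId2EjRWeImZiHcSNFd4mZmIhxI0Z4iZmZmIEkVniYiImZkjRnh3iZh4qjRnh4u7u7mLRXh5vMzMzKpniIzN3d3d2niZvd7u7u7s"/>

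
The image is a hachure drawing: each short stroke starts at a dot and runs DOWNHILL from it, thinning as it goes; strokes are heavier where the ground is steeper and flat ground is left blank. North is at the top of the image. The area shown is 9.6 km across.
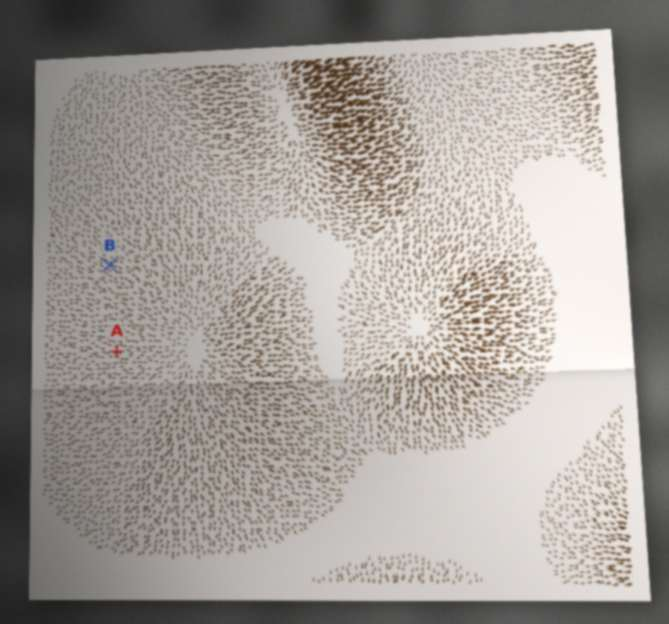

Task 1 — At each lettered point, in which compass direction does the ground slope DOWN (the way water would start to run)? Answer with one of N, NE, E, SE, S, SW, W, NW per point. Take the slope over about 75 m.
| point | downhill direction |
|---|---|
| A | W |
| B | NW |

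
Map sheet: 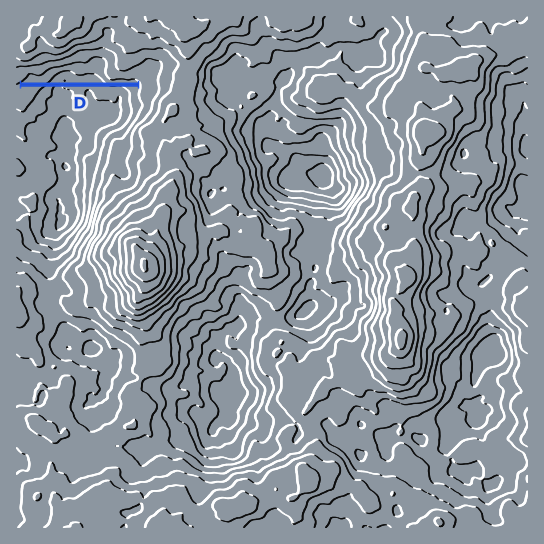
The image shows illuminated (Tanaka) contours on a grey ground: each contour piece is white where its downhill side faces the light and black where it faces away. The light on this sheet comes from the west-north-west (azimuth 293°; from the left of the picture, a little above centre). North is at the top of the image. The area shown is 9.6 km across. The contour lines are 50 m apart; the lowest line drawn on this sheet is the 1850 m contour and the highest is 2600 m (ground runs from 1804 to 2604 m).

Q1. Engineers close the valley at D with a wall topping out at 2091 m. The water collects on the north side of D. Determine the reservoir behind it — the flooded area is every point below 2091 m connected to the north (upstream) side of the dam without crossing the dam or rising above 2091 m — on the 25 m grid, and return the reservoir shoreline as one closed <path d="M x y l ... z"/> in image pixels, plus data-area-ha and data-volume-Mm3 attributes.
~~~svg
<path d="M99 59l-1 0-1 0-2 0-1 1-1 1-1 1-1 1-1 1-1 0-1 1-1 0-1 0-1 0-2 0-1 0-1 0 0-1-2 0 0 1-1 0-1 0-2 0-1 0-1 0-2 0-1 0-1 0-2 0-1 0-1 1 0 1-2 0-1 0-1 0 0 1-2 0-1 0-1 0-2 0-1 0-1 1-2 0 0 1-1 1-1 0-1 0-1 1 0 1-1 0-1 1 0 1-1 0-1 1 0 1-1 0-1 0-2 0 0 1-1 1-1 0-1 0-1 1-1 0-1 1-2 0-1 0-1 0-1 1 1 1 1 0 1 0 2 0 1 0 1 0 2 0 1 0 1 0 2 0 1 0 1 0 2 0 1 0 1 0 2 0 1 0 1 0 2 0 1 0 1 0 2 0 1 0 1 0 2 0 1 0 1 0 2 0 1 0 1 0 2 0 1 0 1 0 2 0 1 0 1 0 2 0 1 0 1 0 2 0 1 0 1 0 2 0 1 0 1 0 2 0 1 0 1 0 2 0 1 0 1 0 2 0 1 0 1 0 2 0 1 0 1 0 2 0 1 0 1 0 2 0 1 0 1 0 2 0 1 0 1 0 2 0 1 0 1 0 2 0 1 0 1 0 2 0 1 0 1 0 1-1-1-1-1 0-1 0-1 0-1-1-1 0-1 0-2 0-1 0-1 0-1 1-1 0-1 0-1 0-2 0-1-1-1 0-1-1-1 0 0-1-1-1-1 0 0-2-1-1 0-1-1-1 0-1 0-1 0-1 0-2 1-1 0-1 0-2 0-1-1-1-1-1-1 0-1-1-1 0z" data-area-ha="40" data-volume-Mm3="13.84"/>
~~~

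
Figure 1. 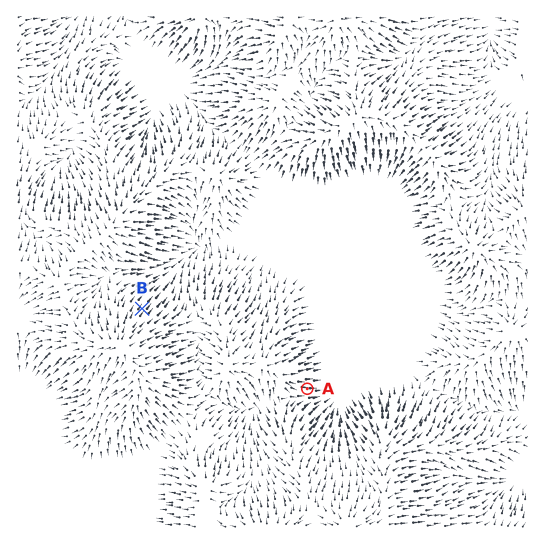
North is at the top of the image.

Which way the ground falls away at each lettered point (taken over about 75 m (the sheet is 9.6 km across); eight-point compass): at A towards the E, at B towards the NE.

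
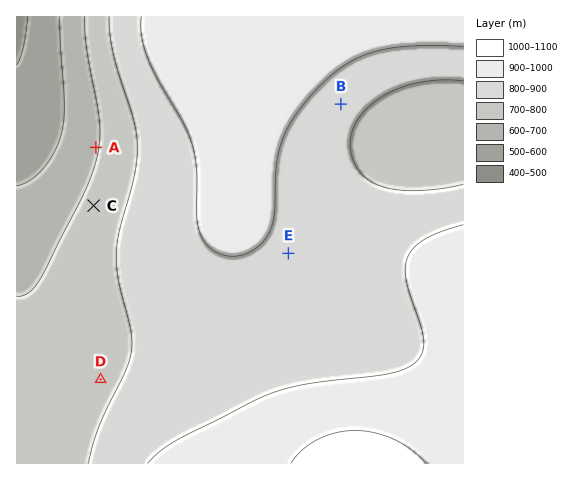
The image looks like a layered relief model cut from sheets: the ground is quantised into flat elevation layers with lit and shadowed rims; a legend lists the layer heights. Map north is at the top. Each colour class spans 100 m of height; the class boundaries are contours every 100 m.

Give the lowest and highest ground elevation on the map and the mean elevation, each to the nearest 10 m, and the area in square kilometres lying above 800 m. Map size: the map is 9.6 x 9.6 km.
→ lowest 480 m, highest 1040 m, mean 840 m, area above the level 65.8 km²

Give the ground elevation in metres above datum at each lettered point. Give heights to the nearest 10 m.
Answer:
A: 690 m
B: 840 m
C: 730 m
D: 770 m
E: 880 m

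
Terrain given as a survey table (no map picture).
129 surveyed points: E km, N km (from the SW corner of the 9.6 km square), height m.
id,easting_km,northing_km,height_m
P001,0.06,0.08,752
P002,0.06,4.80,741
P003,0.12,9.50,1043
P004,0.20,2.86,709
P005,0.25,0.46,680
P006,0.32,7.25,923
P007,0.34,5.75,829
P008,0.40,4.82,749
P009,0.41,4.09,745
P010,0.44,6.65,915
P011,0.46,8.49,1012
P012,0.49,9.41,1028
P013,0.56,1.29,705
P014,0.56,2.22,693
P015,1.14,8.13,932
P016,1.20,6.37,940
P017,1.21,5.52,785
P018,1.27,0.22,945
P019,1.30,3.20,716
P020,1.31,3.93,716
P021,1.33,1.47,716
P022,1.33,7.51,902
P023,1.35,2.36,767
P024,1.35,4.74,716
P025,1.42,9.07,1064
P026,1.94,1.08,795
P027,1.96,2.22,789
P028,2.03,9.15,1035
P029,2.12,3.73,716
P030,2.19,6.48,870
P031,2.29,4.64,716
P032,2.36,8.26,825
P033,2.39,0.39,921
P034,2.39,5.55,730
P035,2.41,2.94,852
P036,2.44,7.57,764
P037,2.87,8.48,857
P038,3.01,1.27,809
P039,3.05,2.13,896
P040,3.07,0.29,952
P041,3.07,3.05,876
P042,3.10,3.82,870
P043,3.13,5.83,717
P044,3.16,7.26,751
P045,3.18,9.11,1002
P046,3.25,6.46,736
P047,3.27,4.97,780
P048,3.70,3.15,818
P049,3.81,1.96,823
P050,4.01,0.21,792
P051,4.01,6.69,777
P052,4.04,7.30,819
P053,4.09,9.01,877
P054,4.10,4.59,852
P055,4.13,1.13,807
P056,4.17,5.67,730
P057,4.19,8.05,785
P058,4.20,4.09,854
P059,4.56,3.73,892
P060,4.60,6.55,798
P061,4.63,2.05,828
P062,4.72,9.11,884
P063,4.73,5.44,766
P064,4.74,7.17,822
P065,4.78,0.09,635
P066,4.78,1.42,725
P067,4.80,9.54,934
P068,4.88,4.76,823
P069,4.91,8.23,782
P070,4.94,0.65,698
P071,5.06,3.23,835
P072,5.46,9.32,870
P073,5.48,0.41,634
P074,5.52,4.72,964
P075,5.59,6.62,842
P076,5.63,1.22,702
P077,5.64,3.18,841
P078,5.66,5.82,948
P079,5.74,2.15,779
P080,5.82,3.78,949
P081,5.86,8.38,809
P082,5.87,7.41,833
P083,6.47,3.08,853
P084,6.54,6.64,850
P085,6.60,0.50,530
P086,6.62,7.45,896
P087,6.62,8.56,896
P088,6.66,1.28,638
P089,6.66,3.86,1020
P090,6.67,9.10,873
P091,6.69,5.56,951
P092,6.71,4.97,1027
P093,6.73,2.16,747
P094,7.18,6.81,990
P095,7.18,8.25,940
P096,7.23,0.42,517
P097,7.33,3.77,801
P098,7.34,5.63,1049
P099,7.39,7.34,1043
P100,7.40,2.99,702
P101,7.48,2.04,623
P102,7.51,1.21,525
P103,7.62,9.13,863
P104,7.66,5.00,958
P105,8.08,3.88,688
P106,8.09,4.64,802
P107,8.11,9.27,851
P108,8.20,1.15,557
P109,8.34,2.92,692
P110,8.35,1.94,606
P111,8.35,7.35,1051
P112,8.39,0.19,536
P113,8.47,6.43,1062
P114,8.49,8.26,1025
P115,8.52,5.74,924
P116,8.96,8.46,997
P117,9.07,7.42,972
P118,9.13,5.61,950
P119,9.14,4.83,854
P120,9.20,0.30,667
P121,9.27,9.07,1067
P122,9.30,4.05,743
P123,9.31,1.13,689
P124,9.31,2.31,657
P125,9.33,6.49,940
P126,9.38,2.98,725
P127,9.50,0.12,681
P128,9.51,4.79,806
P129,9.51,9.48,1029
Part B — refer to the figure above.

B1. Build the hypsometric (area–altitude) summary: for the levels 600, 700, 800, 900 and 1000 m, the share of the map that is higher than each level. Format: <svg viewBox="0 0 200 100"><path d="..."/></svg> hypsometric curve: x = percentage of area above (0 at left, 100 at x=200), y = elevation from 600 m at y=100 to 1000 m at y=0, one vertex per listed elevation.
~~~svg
<svg viewBox="0 0 200 100"><path d="M191 100l-18-25-58-25-60-25-35-25"/></svg>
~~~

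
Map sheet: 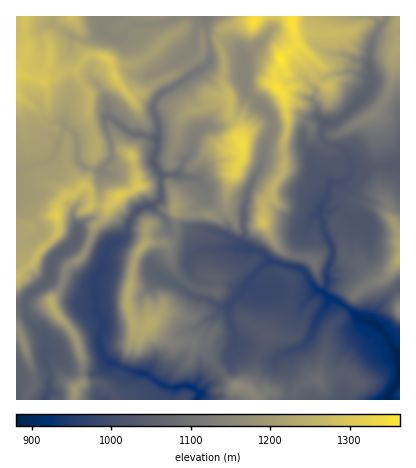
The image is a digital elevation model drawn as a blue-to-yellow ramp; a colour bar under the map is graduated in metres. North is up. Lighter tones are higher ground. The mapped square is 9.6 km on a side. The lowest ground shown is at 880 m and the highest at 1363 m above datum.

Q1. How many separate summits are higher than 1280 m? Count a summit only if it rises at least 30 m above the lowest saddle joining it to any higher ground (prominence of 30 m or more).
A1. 6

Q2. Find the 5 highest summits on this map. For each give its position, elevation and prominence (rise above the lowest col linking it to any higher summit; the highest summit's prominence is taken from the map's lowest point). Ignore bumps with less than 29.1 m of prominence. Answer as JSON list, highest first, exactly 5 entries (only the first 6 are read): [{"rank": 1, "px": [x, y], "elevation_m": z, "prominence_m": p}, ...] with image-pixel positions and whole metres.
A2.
[{"rank": 1, "px": [282, 60], "elevation_m": 1363, "prominence_m": 483}, {"rank": 2, "px": [242, 146], "elevation_m": 1341, "prominence_m": 130}, {"rank": 3, "px": [56, 216], "elevation_m": 1315, "prominence_m": 167}, {"rank": 4, "px": [120, 196], "elevation_m": 1311, "prominence_m": 65}, {"rank": 5, "px": [114, 76], "elevation_m": 1304, "prominence_m": 41}]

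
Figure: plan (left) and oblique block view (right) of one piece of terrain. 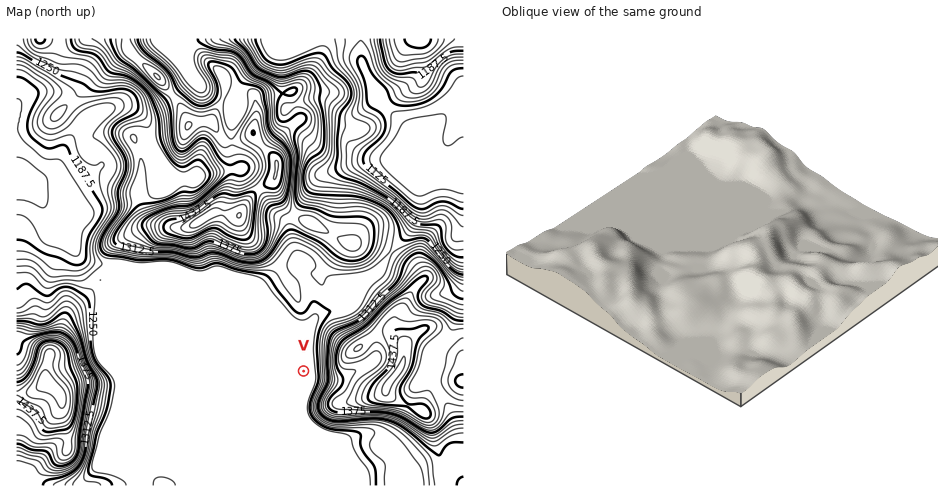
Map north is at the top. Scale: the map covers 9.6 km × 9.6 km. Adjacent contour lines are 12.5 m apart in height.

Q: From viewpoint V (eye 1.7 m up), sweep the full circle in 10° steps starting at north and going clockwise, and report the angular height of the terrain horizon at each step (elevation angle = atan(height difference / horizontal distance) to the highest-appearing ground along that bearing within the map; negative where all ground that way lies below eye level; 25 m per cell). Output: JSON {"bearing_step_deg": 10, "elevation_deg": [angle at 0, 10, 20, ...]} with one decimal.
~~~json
{"bearing_step_deg": 10, "elevation_deg": [2.0, 2.1, 2.3, 3.3, 5.7, 8.0, 10.1, 11.4, 11.6, 11.1, 10.4, 9.9, 10.1, 10.4, 10.0, 8.3, 5.1, 1.8, -0.0, -0.0, -0.0, -0.0, -0.0, 0.2, 0.3, 1.9, 2.8, 2.7, 1.4, 0.2, 0.2, 1.8, 3.5, 3.7, 4.0, 3.1]}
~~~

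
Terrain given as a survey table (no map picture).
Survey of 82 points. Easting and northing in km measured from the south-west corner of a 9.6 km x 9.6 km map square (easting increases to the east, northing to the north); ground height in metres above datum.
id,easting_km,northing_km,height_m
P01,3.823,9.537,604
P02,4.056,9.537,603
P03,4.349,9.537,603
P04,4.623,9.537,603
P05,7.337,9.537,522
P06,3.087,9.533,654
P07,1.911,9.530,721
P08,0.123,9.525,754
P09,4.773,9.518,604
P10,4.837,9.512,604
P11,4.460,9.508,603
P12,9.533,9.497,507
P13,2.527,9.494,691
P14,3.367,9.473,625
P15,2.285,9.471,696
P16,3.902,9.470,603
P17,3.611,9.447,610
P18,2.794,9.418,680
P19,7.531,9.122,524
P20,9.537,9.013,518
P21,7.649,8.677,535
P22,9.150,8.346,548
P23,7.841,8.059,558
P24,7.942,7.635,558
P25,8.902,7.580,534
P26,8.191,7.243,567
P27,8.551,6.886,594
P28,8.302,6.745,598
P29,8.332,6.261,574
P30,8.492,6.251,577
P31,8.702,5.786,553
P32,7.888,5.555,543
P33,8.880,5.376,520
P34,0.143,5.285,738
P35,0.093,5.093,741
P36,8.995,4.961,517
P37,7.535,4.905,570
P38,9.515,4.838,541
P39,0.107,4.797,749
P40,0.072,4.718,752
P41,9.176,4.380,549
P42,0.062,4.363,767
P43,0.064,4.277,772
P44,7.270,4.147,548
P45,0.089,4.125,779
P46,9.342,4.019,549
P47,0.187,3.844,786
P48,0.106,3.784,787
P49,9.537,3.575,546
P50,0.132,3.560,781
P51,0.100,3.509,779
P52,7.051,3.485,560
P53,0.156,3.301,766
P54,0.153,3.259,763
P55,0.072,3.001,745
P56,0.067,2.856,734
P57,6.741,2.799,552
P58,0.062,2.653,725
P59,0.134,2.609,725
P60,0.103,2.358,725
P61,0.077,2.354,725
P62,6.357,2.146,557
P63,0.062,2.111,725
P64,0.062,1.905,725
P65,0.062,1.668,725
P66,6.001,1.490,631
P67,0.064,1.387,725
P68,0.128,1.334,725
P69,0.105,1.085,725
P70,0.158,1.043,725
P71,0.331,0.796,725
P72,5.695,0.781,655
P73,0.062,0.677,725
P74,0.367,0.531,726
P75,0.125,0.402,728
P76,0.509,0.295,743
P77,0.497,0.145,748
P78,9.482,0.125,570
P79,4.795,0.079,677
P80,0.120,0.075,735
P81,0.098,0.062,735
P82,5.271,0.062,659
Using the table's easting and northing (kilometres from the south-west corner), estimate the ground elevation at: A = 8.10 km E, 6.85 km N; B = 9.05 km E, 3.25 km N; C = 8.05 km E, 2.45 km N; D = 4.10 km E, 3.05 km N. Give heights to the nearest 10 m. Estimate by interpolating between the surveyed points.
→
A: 600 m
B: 540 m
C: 530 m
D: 680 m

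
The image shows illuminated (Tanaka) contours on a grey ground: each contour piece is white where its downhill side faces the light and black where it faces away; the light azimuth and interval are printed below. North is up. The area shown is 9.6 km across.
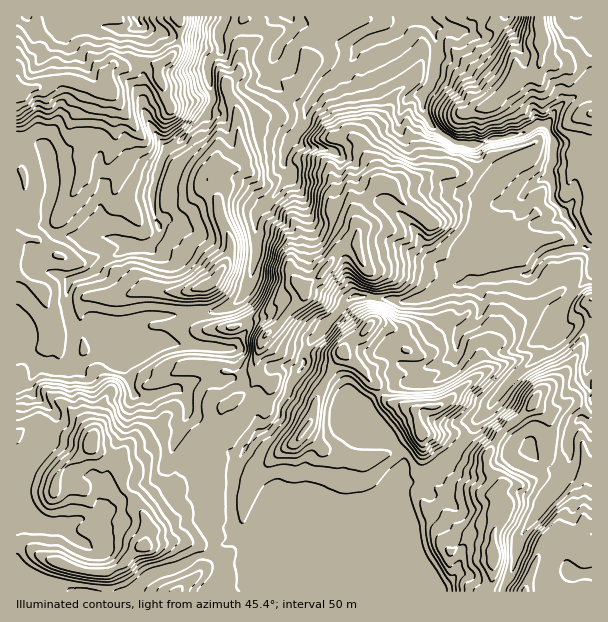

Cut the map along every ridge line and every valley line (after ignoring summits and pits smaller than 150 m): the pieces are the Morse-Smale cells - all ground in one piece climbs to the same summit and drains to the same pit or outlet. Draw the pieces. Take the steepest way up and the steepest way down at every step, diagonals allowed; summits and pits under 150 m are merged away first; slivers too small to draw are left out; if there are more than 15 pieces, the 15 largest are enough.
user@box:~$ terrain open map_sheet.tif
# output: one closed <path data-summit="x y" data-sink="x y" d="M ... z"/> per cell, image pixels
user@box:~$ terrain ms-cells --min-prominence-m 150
<path data-summit="303 288" data-sink="407 17" d="M417 16l-12 0-5 11-5 5-21 6-12 6-16 24-19 14-11 11-9 14-3 16-20 29-1 12 7 12-16 21-18 18 0 42-8 28-8 14 0 6 8 16 0 6-12 17-6 4 4 12-2 15-5 5-8 2-19-3-25 10 4 1 7 6 2 18 14 12 3 6 13 13 12 7 10 4 16-22 10-4 12-13 2-10 9-15 0-5 15-22 0-11 6-12 38-42 6-4 18 0 23 5 22-1 24-11 27-7 27-4 17-4 16 0 18-20 38-8-4-10-16-22-7 6-14 4-12-2-7-10 0-20-14-8-21-20-11-11-4-8-16-1-26-18-10-16 0-15 10-12 6-36-6-21z"/><path data-summit="92 443" data-sink="407 17" d="M239 300l-14 8-18 5-61 3-9 3-34 20 4 16-15 3-14 8-27 2-7-4-9-2-9-7-10-4 1 241 260-1-3-9-10-10 1-9-3-6-10-11-13-8-5-10-2-42 2-13 6-17-22-11-13-13-3-6-14-12-2-18-7-6-4-1 25-10 19 3 8-2 5-5 2-15-4-12 6-4 12-17 0-6z"/><path data-summit="422 432" data-sink="407 17" d="M533 272l-65 10-58 19-15 0-23-5-18 0-6 4-38 42-6 12 0 11-15 22 0 5-9 15-2 10-12 13-10 4-18 25-6 27 0 33 4 17 16 10 14 18 13-8 11-14 24-13 79-15 5-11 0-18 19-5 26-17 21-22 12-21 11-9 21-28 36-33 0-14 9-9 9-19-8-8-7-16z"/><path data-summit="17 92" data-sink="407 17" d="M225 16l-46 0 1 26-6 12-15 12-10-4-15 0-9 5-12-1-7 8 2 16-13 0-21-10-18 0-14 6-26 7 0 257 19 12 9 2 7 4 14 0 7-5 1-34-6-21 1-26 9-5 12-3 22-18 18-9 20-1 8-9 1-13-6-17 0-16 5-18 7-20 42-37 6-14 0-9-4-15 0-15 14-13-4-18z"/><path data-summit="494 555" data-sink="407 17" d="M582 325l-9 0-10 6-11-3-8 8 0 14-36 33-21 28-11 9-12 21-21 22-15 11-11 6-19 5 0 18-5 11-79 15-24 13-11 14-12 6-3 4 0 6 10 10 3 9 226 1 9-22 6-30 5-9 43-60-21-3-7-6-8-12 3-2 30 2 3-3 4-13 9-14 13 3 0-93z"/><path data-summit="212 282" data-sink="407 17" d="M270 78l-3 2-22 6-20 12-12 0-7 18-42 37-12 38 0 16 6 17-1 13-8 9-20 1-18 9-22 18-12 3-9 5-1 26 7 22 19-2 7 7 2 7 5-6 30-17 9-3 30 0 39-4 19-8 10-10 8-18 4-19 0-42 18-18 16-21-7-12 1-12 8-14 10-12 5-16-1-4-7-2-9-6-16-14z"/><path data-summit="542 38" data-sink="407 17" d="M591 16l-173 1 14 9 6 21-6 36-10 12 0 15 10 16 26 18 16 1 17-6 28-5 18-10 9 0 7 14 0 23-3 6 3 33 11 10 2 8 14 18 3 9 7 5 2-1z"/><path data-summit="525 591" data-sink="407 17" d="M404 16l-177 0-9 16 4 18-14 13 0 15 4 20 13 0 20-12 22-6 3-2 4 6 16 14 9 6 9 2 8-13 30-25 16-24 12-6 21-6 5-5z"/><path data-summit="17 92" data-sink="137 17" d="M177 16l-160 0-1 76 26-6 14-6 18 0 21 10 13 0-2-16 7-8 12 1 9-5 15 0 10 4 15-12 6-12 0-22z"/><path data-summit="525 591" data-sink="407 17" d="M584 420l-5 0-5 5-8 23-33 0-3 2 8 12 7 6 21 3-43 60-5 9-6 30-8 17 0 5 88-1 0-166z"/><path data-summit="525 591" data-sink="407 17" d="M546 124l-9 0-18 10-28 5-16 5 3 9 11 11 21 20 14 8 0 20 5 7 8 5 20-4 8-7-12-13 0-15-3-6 0-12 3-6 0-23z"/><path data-summit="525 591" data-sink="407 17" d="M585 247l-39 7-8 7-8 11 17 12 7 16 8 8-9 18 7 5 7-1 6-5 9 0 10 4 0-78z"/><path data-summit="525 591" data-sink="407 17" d="M93 328l-20 2-2 36 7 0 14-8 16-4-8-19z"/>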